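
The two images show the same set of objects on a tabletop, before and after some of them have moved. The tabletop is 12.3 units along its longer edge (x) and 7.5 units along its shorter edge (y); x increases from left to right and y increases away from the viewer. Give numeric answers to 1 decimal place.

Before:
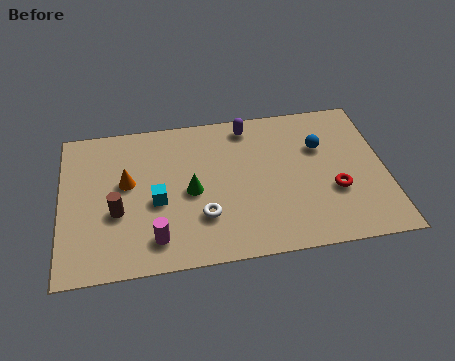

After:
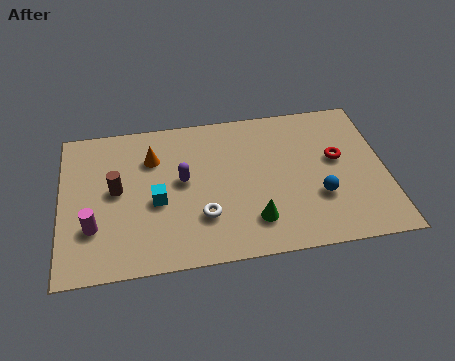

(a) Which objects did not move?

the white torus and the cyan cube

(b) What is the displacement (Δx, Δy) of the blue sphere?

(-0.2, -2.5)

The blue sphere started near (9.9, 5.0) and ended near (9.7, 2.5).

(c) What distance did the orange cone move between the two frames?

1.5

The orange cone was near (2.5, 4.3) before and (3.5, 5.4) after, so it travelled √(1.0² + 1.1²) ≈ 1.5 units.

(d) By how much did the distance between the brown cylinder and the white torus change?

+0.4

Before: roughly 3.3 units apart; after: 3.7. That's 0.4 units further apart.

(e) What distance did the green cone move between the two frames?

2.9

From (4.9, 3.5) to (7.2, 1.7), the green cone covered √(2.3² + 1.8²) ≈ 2.9 units.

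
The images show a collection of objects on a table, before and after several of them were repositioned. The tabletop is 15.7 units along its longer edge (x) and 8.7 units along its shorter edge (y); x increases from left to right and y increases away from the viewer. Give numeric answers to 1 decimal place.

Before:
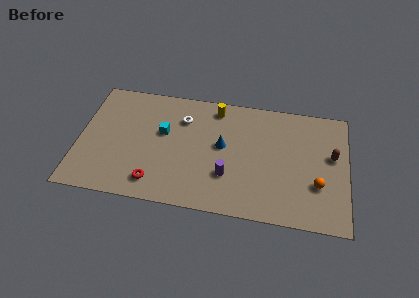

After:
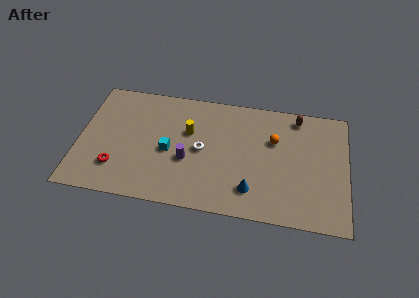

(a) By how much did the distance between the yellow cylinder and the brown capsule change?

-0.7

Before: roughly 7.3 units apart; after: 6.6. That's 0.7 units closer together.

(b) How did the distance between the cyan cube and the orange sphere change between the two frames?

-3.0

Before: roughly 9.4 units apart; after: 6.4. That's 3.0 units closer together.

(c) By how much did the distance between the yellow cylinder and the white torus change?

-0.8

They were about 2.2 units apart before and 1.4 after — 0.8 units closer together.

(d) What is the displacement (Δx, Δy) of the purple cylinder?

(-2.4, 0.7)

The purple cylinder was at about (8.8, 2.7) and moved to about (6.4, 3.4).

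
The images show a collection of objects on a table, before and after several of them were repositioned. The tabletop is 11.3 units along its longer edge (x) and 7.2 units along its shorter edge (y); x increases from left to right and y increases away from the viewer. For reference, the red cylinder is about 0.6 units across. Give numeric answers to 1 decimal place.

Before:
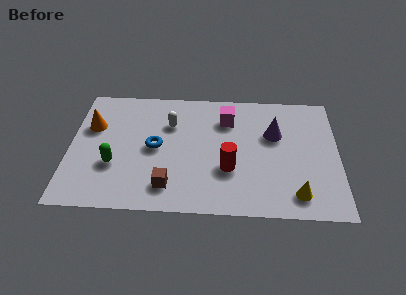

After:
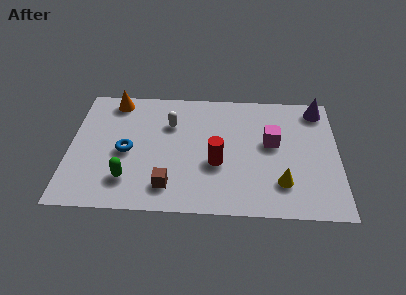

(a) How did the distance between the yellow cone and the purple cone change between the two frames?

+1.2

They were about 3.5 units apart before and 4.7 after — 1.2 units further apart.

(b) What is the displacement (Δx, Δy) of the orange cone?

(0.9, 1.6)

The orange cone started near (0.9, 4.7) and ended near (1.8, 6.3).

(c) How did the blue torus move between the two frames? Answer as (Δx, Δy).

(-1.2, -0.3)

The blue torus was at about (3.6, 3.6) and moved to about (2.4, 3.3).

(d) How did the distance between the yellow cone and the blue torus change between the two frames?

+0.3

The distance was about 6.4 in the first image and 6.7 in the second, so they moved 0.3 units further apart.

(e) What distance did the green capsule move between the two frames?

1.0

From (1.9, 2.5) to (2.5, 1.7), the green capsule covered √(0.6² + 0.8²) ≈ 1.0 units.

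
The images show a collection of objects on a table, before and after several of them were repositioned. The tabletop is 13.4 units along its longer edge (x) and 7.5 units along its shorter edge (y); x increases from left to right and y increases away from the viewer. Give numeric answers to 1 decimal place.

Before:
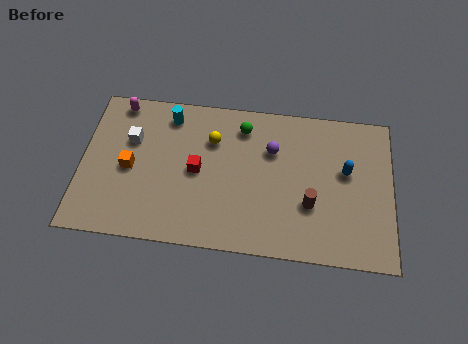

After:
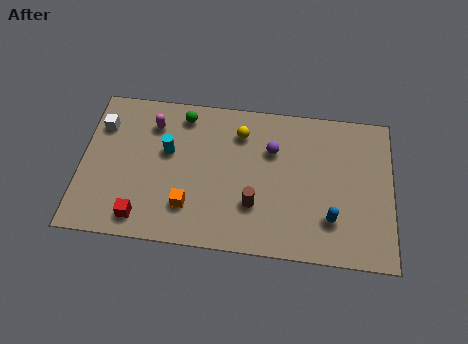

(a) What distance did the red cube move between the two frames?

3.5

The red cube moved from about (5.0, 3.7) to (2.7, 1.1), a distance of √(2.3² + 2.6²) ≈ 3.5.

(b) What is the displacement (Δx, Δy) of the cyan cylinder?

(0.0, -1.8)

The cyan cylinder started near (3.7, 6.3) and ended near (3.7, 4.5).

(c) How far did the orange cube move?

3.1

From (2.1, 3.5) to (4.7, 1.9), the orange cube covered √(2.6² + 1.6²) ≈ 3.1 units.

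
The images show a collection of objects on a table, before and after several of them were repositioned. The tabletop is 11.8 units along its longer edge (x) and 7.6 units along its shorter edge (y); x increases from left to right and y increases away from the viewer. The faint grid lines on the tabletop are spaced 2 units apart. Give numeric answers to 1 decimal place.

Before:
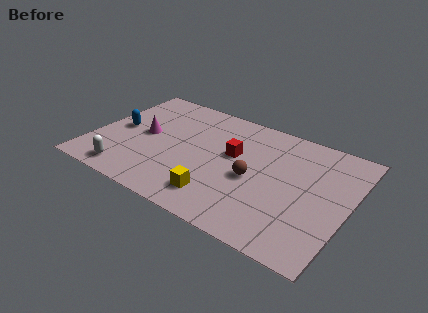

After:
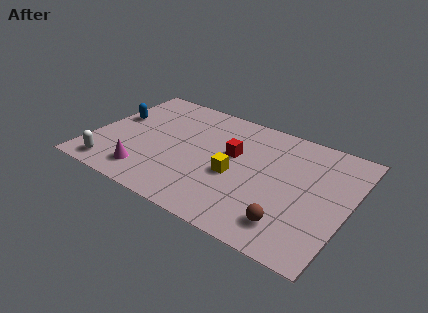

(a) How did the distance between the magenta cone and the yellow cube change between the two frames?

-0.4

The distance was about 4.6 in the first image and 4.2 in the second, so they moved 0.4 units closer together.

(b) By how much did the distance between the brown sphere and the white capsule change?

+2.2

They were about 6.0 units apart before and 8.2 after — 2.2 units further apart.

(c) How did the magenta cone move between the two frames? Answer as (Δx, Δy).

(0.6, -2.5)

The magenta cone was at about (2.3, 3.9) and moved to about (2.9, 1.4).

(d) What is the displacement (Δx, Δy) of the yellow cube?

(0.5, 1.7)

From the two frames, the yellow cube sits at roughly (6.2, 1.5) before and (6.7, 3.2) after.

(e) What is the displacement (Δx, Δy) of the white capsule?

(-0.7, 0.0)

The white capsule started near (2.0, 1.0) and ended near (1.3, 1.0).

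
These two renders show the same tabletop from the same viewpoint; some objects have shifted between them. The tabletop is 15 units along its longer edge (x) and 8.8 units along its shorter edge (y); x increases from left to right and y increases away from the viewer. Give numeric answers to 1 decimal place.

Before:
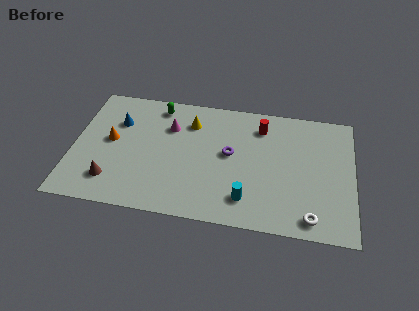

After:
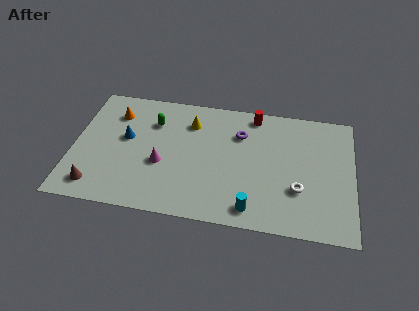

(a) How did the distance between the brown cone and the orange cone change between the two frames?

+2.5

Before: roughly 2.8 units apart; after: 5.3. That's 2.5 units further apart.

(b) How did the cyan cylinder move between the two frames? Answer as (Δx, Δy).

(0.3, -0.6)

The cyan cylinder was at about (9.4, 1.8) and moved to about (9.7, 1.2).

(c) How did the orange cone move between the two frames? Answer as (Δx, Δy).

(0.1, 2.0)

The orange cone was at about (2.0, 4.7) and moved to about (2.1, 6.7).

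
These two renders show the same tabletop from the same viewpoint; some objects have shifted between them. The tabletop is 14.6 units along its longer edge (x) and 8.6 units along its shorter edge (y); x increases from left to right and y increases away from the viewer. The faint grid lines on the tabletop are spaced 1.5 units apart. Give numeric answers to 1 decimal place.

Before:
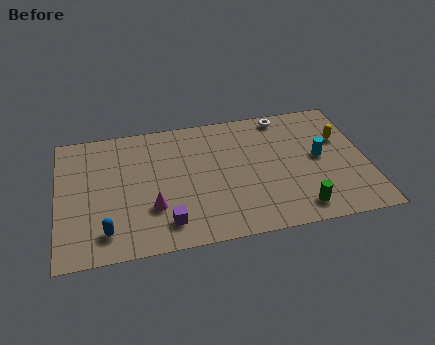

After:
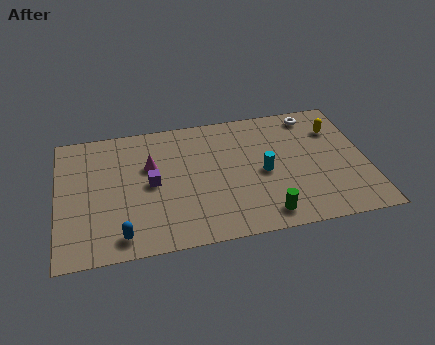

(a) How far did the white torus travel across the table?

1.4

The white torus moved from about (10.9, 7.7) to (12.3, 7.5), a distance of √(1.4² + 0.2²) ≈ 1.4.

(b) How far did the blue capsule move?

0.8

The blue capsule moved from about (2.2, 1.6) to (2.9, 1.2), a distance of √(0.7² + 0.4²) ≈ 0.8.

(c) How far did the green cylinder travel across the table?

1.6

The green cylinder was near (11.2, 1.3) before and (9.6, 1.2) after, so it travelled √(1.6² + 0.1²) ≈ 1.6 units.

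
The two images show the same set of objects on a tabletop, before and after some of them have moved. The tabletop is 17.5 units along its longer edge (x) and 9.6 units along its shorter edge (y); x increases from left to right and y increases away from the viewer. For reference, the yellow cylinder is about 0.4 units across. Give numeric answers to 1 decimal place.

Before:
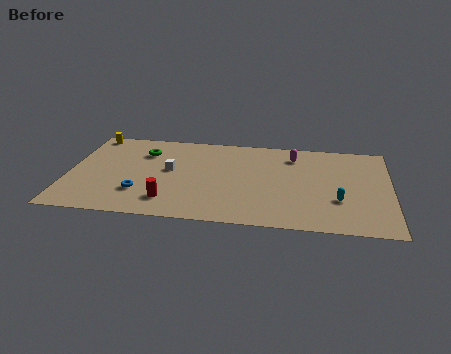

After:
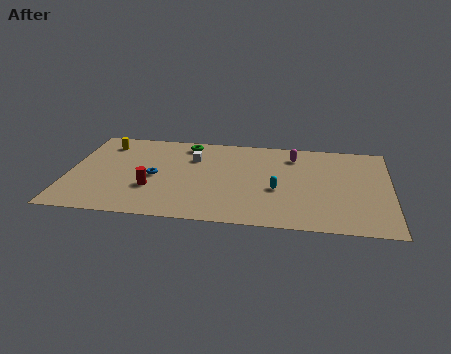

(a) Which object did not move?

the magenta capsule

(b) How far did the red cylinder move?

1.6

From (5.6, 2.0) to (4.6, 3.2), the red cylinder covered √(1.0² + 1.2²) ≈ 1.6 units.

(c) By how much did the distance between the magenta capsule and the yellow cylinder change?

-0.8

Before: roughly 11.2 units apart; after: 10.4. That's 0.8 units closer together.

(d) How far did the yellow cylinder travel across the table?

1.2

From (1.0, 8.7) to (1.8, 7.8), the yellow cylinder covered √(0.8² + 0.9²) ≈ 1.2 units.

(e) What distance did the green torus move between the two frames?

2.6

The green torus was near (4.0, 7.1) before and (6.3, 8.3) after, so it travelled √(2.3² + 1.2²) ≈ 2.6 units.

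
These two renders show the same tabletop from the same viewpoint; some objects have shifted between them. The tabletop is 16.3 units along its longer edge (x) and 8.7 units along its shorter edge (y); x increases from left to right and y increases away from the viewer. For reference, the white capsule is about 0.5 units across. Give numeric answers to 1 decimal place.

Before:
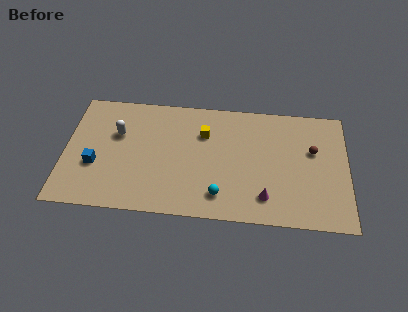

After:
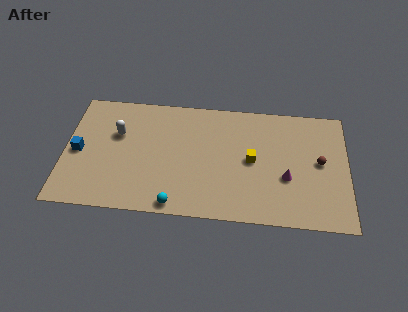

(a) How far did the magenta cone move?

1.9

The magenta cone was near (11.6, 1.8) before and (12.8, 3.3) after, so it travelled √(1.2² + 1.5²) ≈ 1.9 units.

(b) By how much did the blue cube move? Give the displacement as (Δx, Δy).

(-1.0, 0.9)

The blue cube was at about (1.8, 3.2) and moved to about (0.8, 4.1).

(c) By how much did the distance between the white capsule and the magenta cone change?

+0.7

They were about 9.4 units apart before and 10.1 after — 0.7 units further apart.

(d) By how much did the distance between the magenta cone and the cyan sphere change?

+4.2

They were about 2.6 units apart before and 6.8 after — 4.2 units further apart.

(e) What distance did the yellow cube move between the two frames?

3.3

The yellow cube was near (8.0, 6.1) before and (10.8, 4.4) after, so it travelled √(2.8² + 1.7²) ≈ 3.3 units.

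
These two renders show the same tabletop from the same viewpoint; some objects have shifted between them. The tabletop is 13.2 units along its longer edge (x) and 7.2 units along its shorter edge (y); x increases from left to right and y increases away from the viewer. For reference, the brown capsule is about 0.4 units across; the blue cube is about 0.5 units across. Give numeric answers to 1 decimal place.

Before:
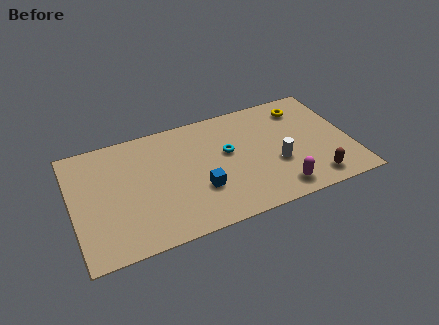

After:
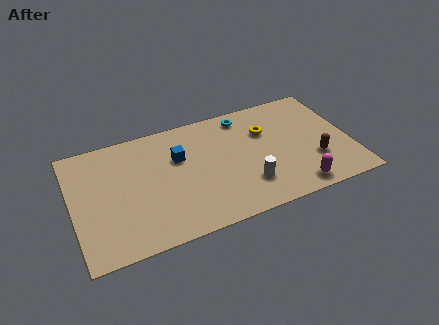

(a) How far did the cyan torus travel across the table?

2.2

The cyan torus was near (7.4, 4.2) before and (8.4, 6.2) after, so it travelled √(1.0² + 2.0²) ≈ 2.2 units.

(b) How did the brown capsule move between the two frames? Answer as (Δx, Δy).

(0.2, 1.2)

From the two frames, the brown capsule sits at roughly (11.2, 1.1) before and (11.4, 2.3) after.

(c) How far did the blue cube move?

2.4

The blue cube was near (5.9, 2.4) before and (5.1, 4.7) after, so it travelled √(0.8² + 2.3²) ≈ 2.4 units.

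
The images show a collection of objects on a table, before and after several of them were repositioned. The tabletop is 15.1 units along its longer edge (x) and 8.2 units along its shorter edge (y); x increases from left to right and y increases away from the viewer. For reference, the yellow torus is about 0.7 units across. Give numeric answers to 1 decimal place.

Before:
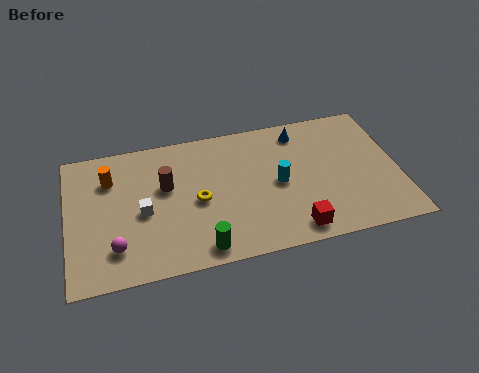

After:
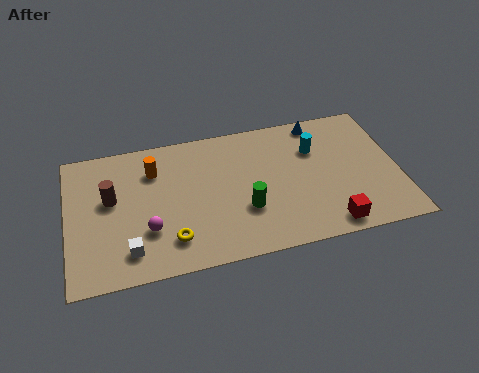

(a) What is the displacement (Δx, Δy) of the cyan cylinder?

(1.8, 1.7)

The cyan cylinder was at about (9.6, 4.0) and moved to about (11.4, 5.7).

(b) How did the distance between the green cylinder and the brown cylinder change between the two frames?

+2.1

The distance was about 4.2 in the first image and 6.3 in the second, so they moved 2.1 units further apart.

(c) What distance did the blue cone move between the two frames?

1.0

The blue cone was near (10.8, 6.9) before and (11.7, 7.3) after, so it travelled √(0.9² + 0.4²) ≈ 1.0 units.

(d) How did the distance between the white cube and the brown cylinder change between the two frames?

+1.6

The distance was about 1.7 in the first image and 3.3 in the second, so they moved 1.6 units further apart.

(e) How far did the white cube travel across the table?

2.2

The white cube was near (3.4, 3.7) before and (2.7, 1.6) after, so it travelled √(0.7² + 2.1²) ≈ 2.2 units.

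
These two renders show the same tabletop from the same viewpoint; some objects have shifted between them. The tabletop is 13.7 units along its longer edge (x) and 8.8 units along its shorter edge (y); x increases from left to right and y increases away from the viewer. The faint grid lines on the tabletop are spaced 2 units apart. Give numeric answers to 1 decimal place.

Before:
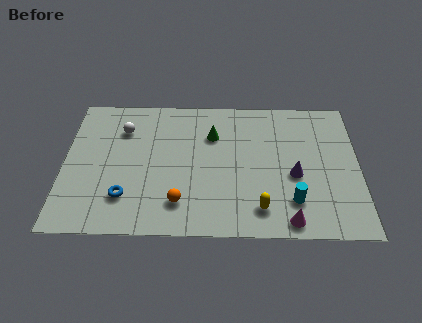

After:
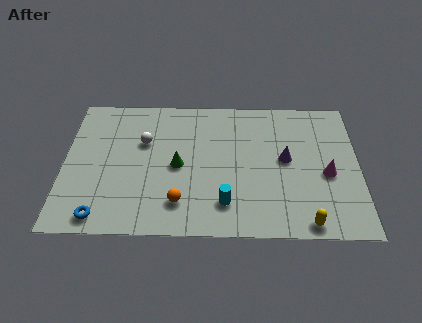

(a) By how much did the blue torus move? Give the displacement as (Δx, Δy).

(-1.1, -1.2)

The blue torus was at about (2.9, 2.2) and moved to about (1.8, 1.0).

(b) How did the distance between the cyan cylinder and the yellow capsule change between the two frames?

+2.3

The distance was about 1.6 in the first image and 3.9 in the second, so they moved 2.3 units further apart.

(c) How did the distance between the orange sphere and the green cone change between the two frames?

-2.3

They were about 4.6 units apart before and 2.3 after — 2.3 units closer together.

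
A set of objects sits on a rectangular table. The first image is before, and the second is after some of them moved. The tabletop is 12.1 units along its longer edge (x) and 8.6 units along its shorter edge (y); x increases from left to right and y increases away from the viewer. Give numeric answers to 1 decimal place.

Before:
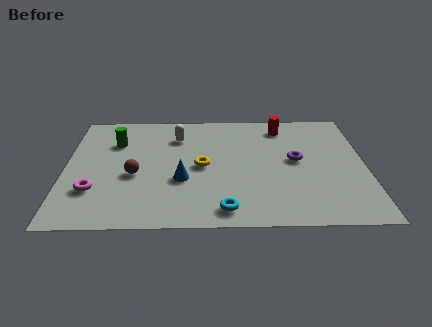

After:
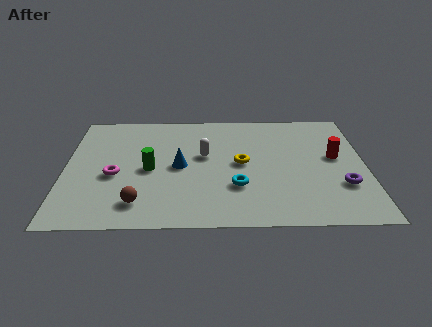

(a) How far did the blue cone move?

1.0

The blue cone moved from about (4.7, 3.2) to (4.6, 4.2), a distance of √(0.1² + 1.0²) ≈ 1.0.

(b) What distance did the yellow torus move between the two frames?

1.6

The yellow torus moved from about (5.5, 4.2) to (7.1, 4.4), a distance of √(1.6² + 0.2²) ≈ 1.6.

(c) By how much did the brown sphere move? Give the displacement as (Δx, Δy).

(0.2, -2.0)

The brown sphere was at about (2.8, 3.6) and moved to about (3.0, 1.6).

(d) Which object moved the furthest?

the red cylinder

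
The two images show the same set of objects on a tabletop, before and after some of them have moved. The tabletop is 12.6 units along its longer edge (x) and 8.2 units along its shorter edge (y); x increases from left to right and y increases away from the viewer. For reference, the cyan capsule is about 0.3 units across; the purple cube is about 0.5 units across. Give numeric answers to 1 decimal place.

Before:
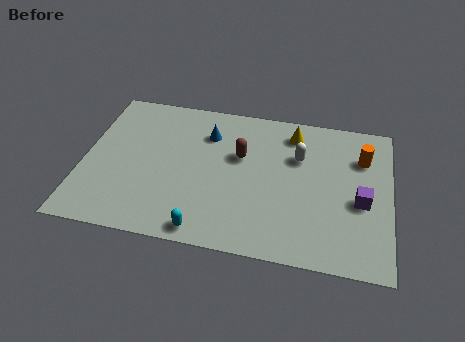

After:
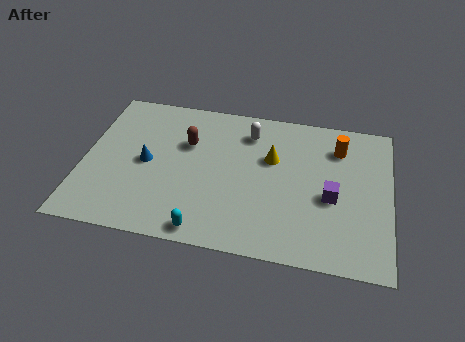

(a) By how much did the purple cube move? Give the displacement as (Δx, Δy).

(-1.2, 0.0)

From the two frames, the purple cube sits at roughly (11.4, 3.5) before and (10.2, 3.5) after.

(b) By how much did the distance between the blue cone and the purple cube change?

+0.7

Before: roughly 6.9 units apart; after: 7.6. That's 0.7 units further apart.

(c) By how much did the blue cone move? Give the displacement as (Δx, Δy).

(-2.4, -2.1)

The blue cone started near (5.0, 6.1) and ended near (2.6, 4.0).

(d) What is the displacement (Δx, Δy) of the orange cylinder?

(-1.0, 0.4)

The orange cylinder started near (11.4, 5.9) and ended near (10.4, 6.3).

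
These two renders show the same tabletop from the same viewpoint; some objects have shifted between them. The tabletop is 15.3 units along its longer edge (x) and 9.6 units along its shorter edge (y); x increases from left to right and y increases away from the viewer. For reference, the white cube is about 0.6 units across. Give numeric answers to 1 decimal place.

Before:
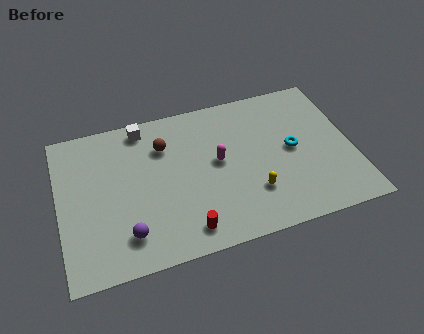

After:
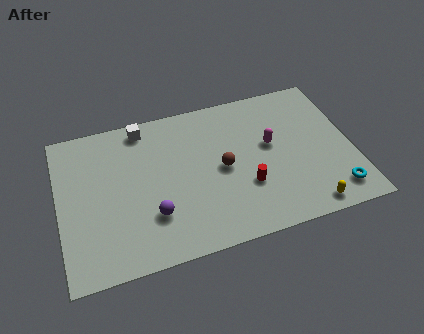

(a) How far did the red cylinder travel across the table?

3.8

The red cylinder was near (6.3, 1.4) before and (9.6, 3.2) after, so it travelled √(3.3² + 1.8²) ≈ 3.8 units.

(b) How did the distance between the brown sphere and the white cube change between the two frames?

+3.6

Before: roughly 1.8 units apart; after: 5.4. That's 3.6 units further apart.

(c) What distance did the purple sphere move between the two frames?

1.6

From (3.3, 2.0) to (4.7, 2.8), the purple sphere covered √(1.4² + 0.8²) ≈ 1.6 units.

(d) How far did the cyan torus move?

3.8

The cyan torus was near (12.2, 4.9) before and (14.1, 1.6) after, so it travelled √(1.9² + 3.3²) ≈ 3.8 units.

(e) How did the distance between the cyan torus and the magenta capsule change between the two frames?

+1.0

The distance was about 3.9 in the first image and 4.9 in the second, so they moved 1.0 units further apart.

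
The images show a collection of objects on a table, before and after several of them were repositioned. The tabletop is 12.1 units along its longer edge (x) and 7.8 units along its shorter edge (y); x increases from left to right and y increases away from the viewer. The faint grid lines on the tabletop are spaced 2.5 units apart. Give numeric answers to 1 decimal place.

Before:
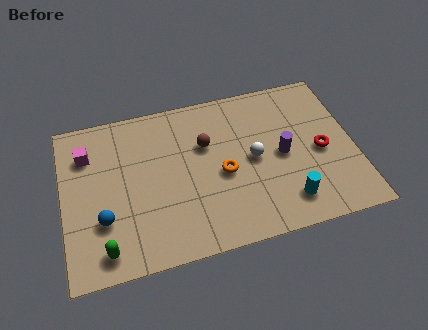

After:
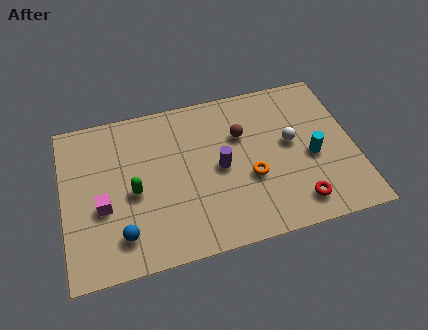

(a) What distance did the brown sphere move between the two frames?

1.5

The brown sphere moved from about (6.0, 5.1) to (7.5, 5.2), a distance of √(1.5² + 0.1²) ≈ 1.5.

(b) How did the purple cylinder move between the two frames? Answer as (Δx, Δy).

(-2.6, 0.0)

The purple cylinder was at about (9.1, 3.8) and moved to about (6.5, 3.8).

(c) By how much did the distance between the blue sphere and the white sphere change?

+1.2

They were about 6.5 units apart before and 7.7 after — 1.2 units further apart.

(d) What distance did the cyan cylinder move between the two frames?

2.2

From (9.1, 1.5) to (10.3, 3.4), the cyan cylinder covered √(1.2² + 1.9²) ≈ 2.2 units.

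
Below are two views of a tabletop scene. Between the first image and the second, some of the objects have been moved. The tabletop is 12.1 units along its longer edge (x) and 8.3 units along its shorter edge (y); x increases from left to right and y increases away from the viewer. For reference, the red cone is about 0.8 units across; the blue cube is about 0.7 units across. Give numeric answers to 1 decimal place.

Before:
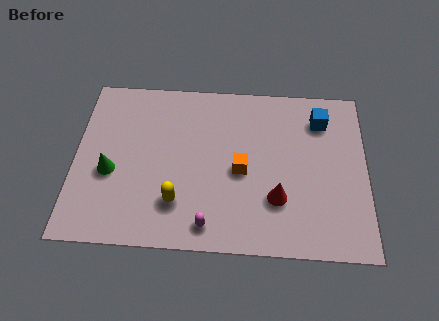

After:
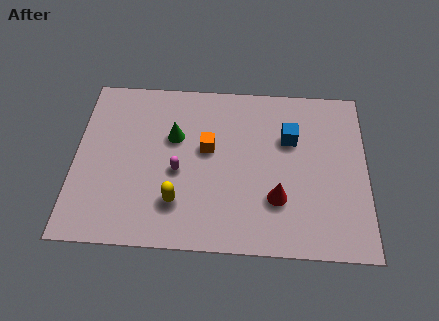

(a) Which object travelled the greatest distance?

the green cone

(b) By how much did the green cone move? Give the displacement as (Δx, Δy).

(2.6, 1.9)

The green cone started near (1.5, 3.4) and ended near (4.1, 5.3).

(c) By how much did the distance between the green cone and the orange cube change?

-3.9

Before: roughly 5.4 units apart; after: 1.5. That's 3.9 units closer together.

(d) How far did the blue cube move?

1.6

The blue cube moved from about (10.2, 6.5) to (8.9, 5.5), a distance of √(1.3² + 1.0²) ≈ 1.6.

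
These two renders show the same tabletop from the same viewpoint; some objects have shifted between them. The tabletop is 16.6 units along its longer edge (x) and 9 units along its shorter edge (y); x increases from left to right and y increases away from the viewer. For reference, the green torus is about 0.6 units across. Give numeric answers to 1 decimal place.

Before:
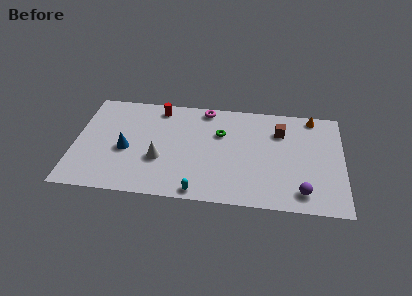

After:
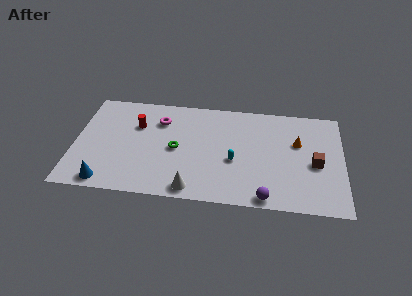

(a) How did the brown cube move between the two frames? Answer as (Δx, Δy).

(2.2, -2.6)

From the two frames, the brown cube sits at roughly (12.7, 6.6) before and (14.9, 4.0) after.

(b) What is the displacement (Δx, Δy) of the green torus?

(-2.7, -1.7)

From the two frames, the green torus sits at roughly (9.0, 6.0) before and (6.3, 4.3) after.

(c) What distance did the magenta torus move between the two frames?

3.1

The magenta torus was near (8.0, 8.1) before and (5.2, 6.7) after, so it travelled √(2.8² + 1.4²) ≈ 3.1 units.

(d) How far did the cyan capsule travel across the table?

3.6

The cyan capsule was near (7.8, 0.8) before and (9.9, 3.7) after, so it travelled √(2.1² + 2.9²) ≈ 3.6 units.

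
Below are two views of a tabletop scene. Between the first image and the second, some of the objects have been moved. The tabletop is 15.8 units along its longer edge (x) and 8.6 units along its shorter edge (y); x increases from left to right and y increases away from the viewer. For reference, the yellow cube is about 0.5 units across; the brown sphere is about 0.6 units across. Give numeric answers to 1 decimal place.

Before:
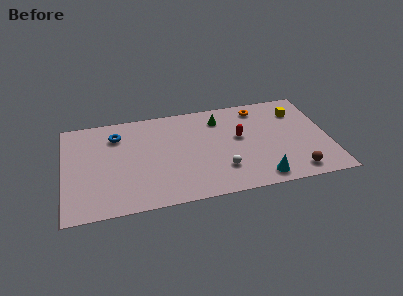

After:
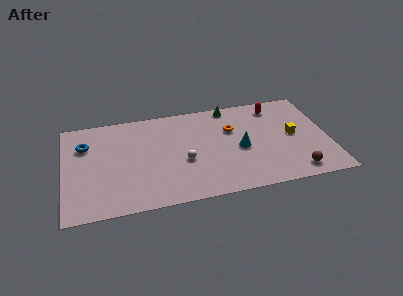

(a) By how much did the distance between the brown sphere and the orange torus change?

-0.7

Before: roughly 6.4 units apart; after: 5.7. That's 0.7 units closer together.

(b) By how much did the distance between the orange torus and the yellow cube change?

+1.4

They were about 2.4 units apart before and 3.8 after — 1.4 units further apart.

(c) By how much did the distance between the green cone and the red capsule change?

+0.6

The distance was about 2.2 in the first image and 2.8 in the second, so they moved 0.6 units further apart.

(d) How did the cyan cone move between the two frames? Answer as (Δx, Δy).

(-1.0, 2.8)

From the two frames, the cyan cone sits at roughly (11.5, 1.1) before and (10.5, 3.9) after.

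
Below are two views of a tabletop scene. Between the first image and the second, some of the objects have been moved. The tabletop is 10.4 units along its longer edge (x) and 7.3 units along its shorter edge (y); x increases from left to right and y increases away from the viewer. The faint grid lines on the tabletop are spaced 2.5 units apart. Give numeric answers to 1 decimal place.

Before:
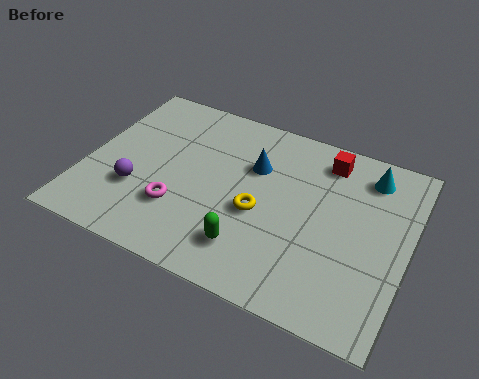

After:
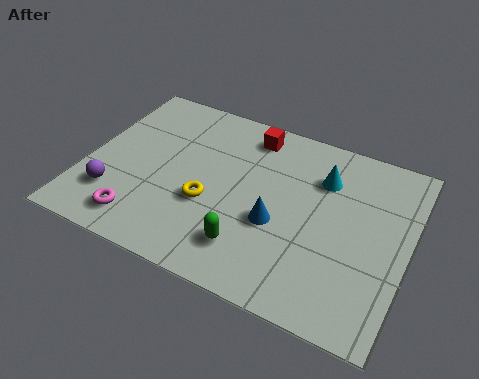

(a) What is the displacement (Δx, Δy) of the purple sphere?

(-0.7, -0.5)

From the two frames, the purple sphere sits at roughly (1.8, 2.4) before and (1.1, 1.9) after.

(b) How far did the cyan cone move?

1.6

From (8.9, 6.0) to (7.5, 5.3), the cyan cone covered √(1.4² + 0.7²) ≈ 1.6 units.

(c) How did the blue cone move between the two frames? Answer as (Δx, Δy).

(1.0, -2.0)

The blue cone was at about (5.3, 4.9) and moved to about (6.3, 2.9).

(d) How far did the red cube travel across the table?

2.5

The red cube was near (7.5, 6.1) before and (5.0, 6.2) after, so it travelled √(2.5² + 0.1²) ≈ 2.5 units.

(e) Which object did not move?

the green capsule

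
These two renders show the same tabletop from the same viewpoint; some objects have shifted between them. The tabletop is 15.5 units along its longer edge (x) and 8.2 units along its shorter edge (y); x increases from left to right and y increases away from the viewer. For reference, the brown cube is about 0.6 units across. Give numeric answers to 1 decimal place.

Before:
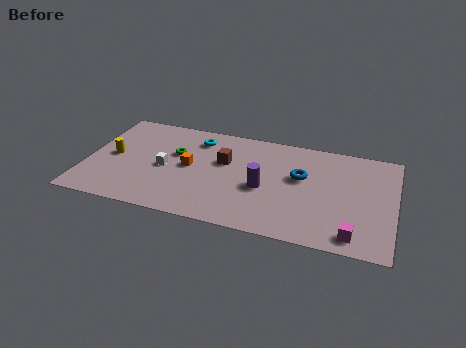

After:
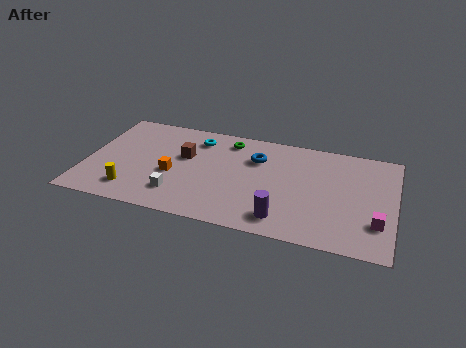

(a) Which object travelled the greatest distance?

the green torus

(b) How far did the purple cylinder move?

2.4

From (9.0, 3.5) to (10.1, 1.4), the purple cylinder covered √(1.1² + 2.1²) ≈ 2.4 units.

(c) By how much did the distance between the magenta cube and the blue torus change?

+2.4

Before: roughly 4.7 units apart; after: 7.1. That's 2.4 units further apart.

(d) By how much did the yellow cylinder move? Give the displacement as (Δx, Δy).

(1.2, -2.5)

The yellow cylinder started near (1.3, 4.1) and ended near (2.5, 1.6).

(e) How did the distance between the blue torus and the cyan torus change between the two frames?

-2.5

They were about 5.7 units apart before and 3.2 after — 2.5 units closer together.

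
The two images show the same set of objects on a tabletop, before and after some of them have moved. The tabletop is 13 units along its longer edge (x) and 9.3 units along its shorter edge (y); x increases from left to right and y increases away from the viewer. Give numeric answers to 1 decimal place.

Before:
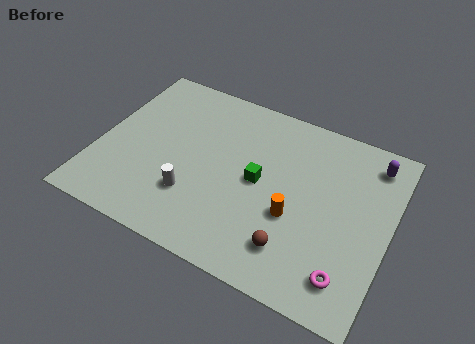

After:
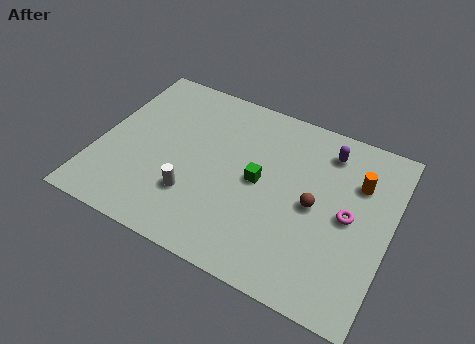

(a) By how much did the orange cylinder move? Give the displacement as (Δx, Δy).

(2.5, 2.9)

The orange cylinder started near (8.9, 3.6) and ended near (11.4, 6.5).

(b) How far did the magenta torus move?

2.9

From (11.5, 1.7) to (11.2, 4.6), the magenta torus covered √(0.3² + 2.9²) ≈ 2.9 units.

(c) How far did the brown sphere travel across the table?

2.6

The brown sphere was near (9.1, 2.0) before and (9.7, 4.5) after, so it travelled √(0.6² + 2.5²) ≈ 2.6 units.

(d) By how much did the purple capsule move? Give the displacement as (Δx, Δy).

(-2.0, -0.2)

From the two frames, the purple capsule sits at roughly (11.9, 7.8) before and (9.9, 7.6) after.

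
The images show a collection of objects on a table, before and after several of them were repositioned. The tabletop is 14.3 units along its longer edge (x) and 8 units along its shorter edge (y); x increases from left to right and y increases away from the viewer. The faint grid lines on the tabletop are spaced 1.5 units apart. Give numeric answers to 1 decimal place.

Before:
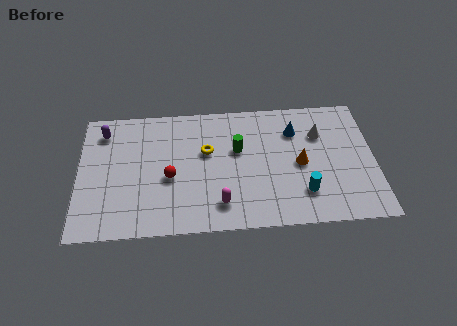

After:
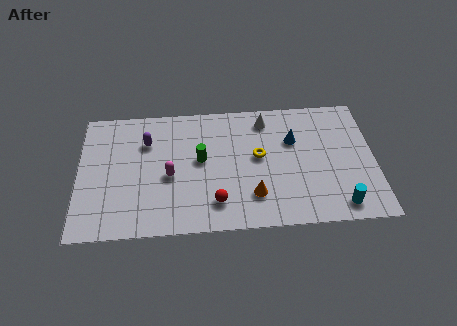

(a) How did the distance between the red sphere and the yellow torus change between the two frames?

+1.1

They were about 2.3 units apart before and 3.4 after — 1.1 units further apart.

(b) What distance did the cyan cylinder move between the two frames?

1.9

The cyan cylinder was near (10.8, 2.0) before and (12.5, 1.1) after, so it travelled √(1.7² + 0.9²) ≈ 1.9 units.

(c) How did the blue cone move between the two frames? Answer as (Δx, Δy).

(-0.1, -0.6)

The blue cone started near (10.5, 5.9) and ended near (10.4, 5.3).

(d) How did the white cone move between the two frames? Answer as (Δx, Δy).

(-2.6, 1.1)

The white cone started near (11.7, 5.6) and ended near (9.1, 6.7).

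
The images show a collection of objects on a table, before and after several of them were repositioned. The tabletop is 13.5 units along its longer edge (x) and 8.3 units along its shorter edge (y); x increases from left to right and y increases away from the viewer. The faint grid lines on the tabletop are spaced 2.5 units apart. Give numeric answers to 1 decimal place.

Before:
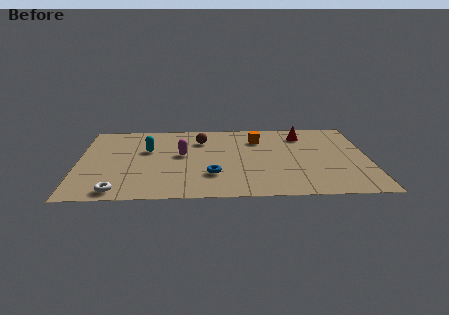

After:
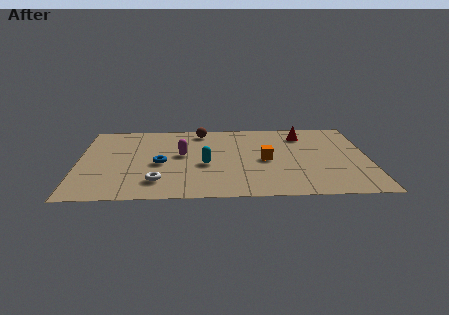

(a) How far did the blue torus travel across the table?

2.7

The blue torus moved from about (6.2, 2.4) to (3.8, 3.7), a distance of √(2.4² + 1.3²) ≈ 2.7.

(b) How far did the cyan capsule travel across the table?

3.2

The cyan capsule moved from about (3.2, 5.2) to (5.9, 3.5), a distance of √(2.7² + 1.7²) ≈ 3.2.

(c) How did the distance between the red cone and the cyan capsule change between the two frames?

-1.9

They were about 7.4 units apart before and 5.5 after — 1.9 units closer together.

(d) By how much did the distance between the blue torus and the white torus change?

-2.7

They were about 4.6 units apart before and 1.9 after — 2.7 units closer together.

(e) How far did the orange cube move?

2.3

The orange cube was near (8.4, 6.2) before and (8.7, 3.9) after, so it travelled √(0.3² + 2.3²) ≈ 2.3 units.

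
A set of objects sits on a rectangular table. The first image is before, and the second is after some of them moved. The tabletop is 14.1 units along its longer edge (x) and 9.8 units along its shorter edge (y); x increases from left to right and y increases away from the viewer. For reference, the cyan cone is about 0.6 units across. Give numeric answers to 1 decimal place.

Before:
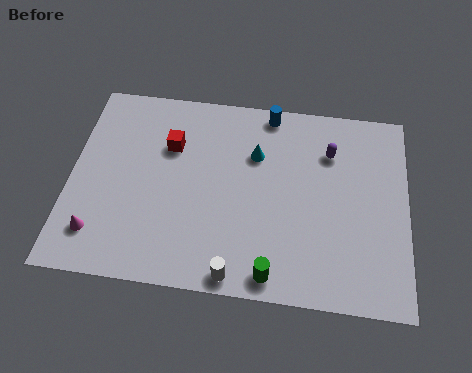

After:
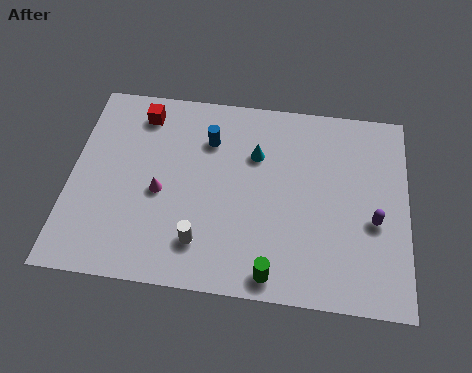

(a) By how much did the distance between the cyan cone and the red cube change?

+1.5

They were about 3.6 units apart before and 5.1 after — 1.5 units further apart.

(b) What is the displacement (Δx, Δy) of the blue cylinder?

(-2.5, -1.7)

The blue cylinder was at about (8.2, 8.9) and moved to about (5.7, 7.2).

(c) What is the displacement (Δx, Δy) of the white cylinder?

(-1.5, 1.3)

The white cylinder started near (7.1, 0.8) and ended near (5.6, 2.1).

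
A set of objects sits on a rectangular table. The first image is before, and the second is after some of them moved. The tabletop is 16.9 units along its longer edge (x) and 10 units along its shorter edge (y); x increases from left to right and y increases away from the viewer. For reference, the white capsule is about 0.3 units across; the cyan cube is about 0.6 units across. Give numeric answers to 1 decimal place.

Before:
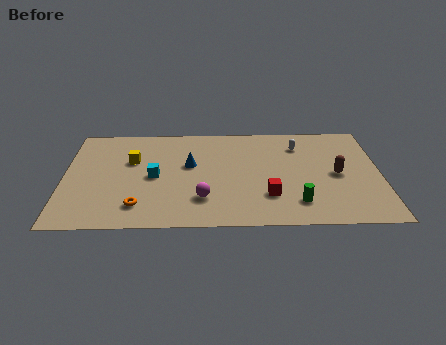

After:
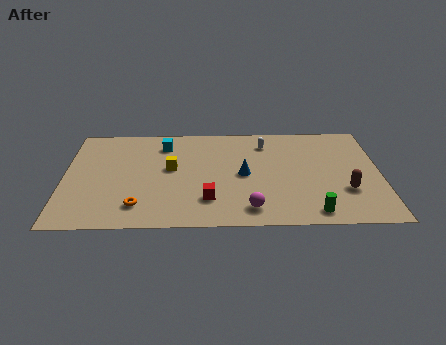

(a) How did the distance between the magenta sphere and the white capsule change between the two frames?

-0.8

The distance was about 7.3 in the first image and 6.5 in the second, so they moved 0.8 units closer together.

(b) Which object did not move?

the orange torus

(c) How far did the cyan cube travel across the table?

3.2

The cyan cube was near (4.8, 4.8) before and (5.3, 8.0) after, so it travelled √(0.5² + 3.2²) ≈ 3.2 units.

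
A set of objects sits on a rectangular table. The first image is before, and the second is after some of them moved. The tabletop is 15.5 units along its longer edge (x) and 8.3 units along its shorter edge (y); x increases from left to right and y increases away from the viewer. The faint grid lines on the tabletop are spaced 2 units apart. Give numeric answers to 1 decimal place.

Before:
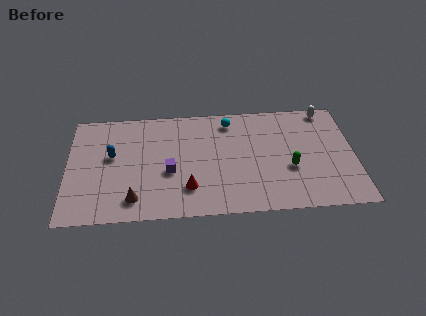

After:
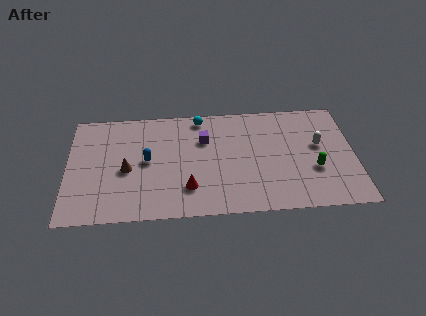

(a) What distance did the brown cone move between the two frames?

2.2

The brown cone was near (3.6, 1.5) before and (3.2, 3.7) after, so it travelled √(0.4² + 2.2²) ≈ 2.2 units.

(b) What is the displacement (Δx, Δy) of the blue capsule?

(1.9, -0.5)

The blue capsule started near (2.4, 4.8) and ended near (4.3, 4.3).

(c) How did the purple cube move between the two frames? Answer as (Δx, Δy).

(1.9, 2.3)

The purple cube was at about (5.5, 3.4) and moved to about (7.4, 5.7).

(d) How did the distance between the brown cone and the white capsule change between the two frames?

-1.6

They were about 12.1 units apart before and 10.5 after — 1.6 units closer together.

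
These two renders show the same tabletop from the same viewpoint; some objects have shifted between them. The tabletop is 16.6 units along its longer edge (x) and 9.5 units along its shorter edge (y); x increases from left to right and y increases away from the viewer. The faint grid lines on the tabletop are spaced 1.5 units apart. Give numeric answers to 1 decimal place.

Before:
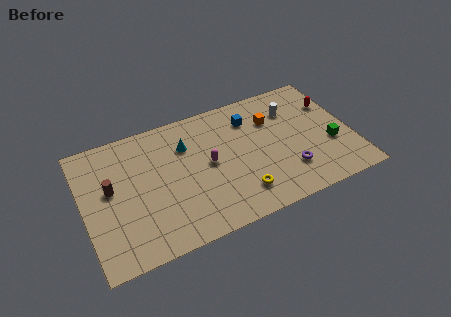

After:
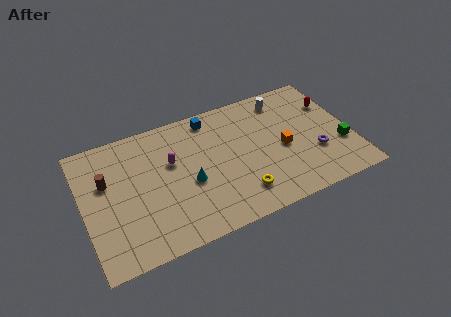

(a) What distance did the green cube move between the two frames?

0.7

The green cube was near (15.2, 3.5) before and (15.8, 3.2) after, so it travelled √(0.6² + 0.3²) ≈ 0.7 units.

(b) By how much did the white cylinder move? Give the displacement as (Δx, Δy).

(-0.4, 1.0)

From the two frames, the white cylinder sits at roughly (13.2, 7.0) before and (12.8, 8.0) after.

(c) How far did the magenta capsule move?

2.4

The magenta capsule moved from about (7.7, 4.9) to (5.5, 5.9), a distance of √(2.2² + 1.0²) ≈ 2.4.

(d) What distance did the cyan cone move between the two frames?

2.8

From (6.5, 6.8) to (6.4, 4.0), the cyan cone covered √(0.1² + 2.8²) ≈ 2.8 units.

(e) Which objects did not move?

the yellow torus and the red capsule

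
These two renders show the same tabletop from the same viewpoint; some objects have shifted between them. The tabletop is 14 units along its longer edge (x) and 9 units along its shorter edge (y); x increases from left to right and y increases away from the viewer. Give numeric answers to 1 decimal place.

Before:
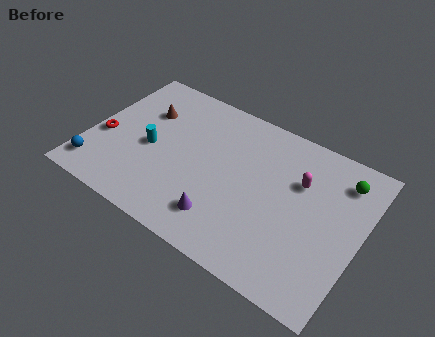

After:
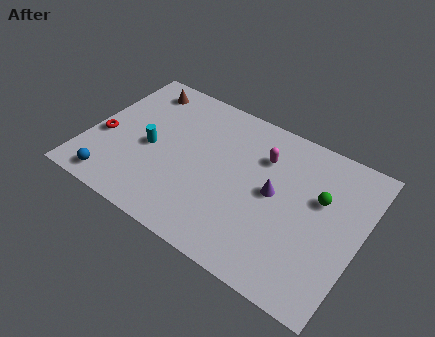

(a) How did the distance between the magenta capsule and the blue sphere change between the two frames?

-2.1

The distance was about 10.9 in the first image and 8.8 in the second, so they moved 2.1 units closer together.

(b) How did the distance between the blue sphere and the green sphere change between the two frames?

-2.2

They were about 13.2 units apart before and 11.0 after — 2.2 units closer together.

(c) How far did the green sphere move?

1.8

The green sphere was near (12.7, 7.2) before and (11.8, 5.6) after, so it travelled √(0.9² + 1.6²) ≈ 1.8 units.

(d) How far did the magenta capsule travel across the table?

2.1

The magenta capsule moved from about (10.7, 6.0) to (8.7, 6.5), a distance of √(2.0² + 0.5²) ≈ 2.1.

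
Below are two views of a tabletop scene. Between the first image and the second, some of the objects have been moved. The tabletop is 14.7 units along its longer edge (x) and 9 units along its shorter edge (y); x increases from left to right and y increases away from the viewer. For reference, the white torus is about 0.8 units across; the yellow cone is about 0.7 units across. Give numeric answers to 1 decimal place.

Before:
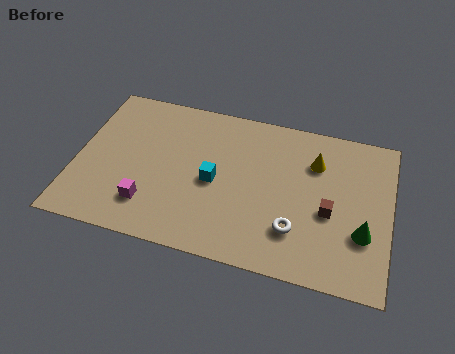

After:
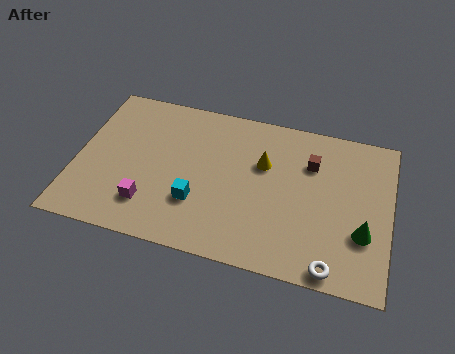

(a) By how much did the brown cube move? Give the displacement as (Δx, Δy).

(-1.0, 2.6)

The brown cube started near (11.9, 3.8) and ended near (10.9, 6.4).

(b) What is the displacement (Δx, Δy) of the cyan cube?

(-0.7, -1.4)

From the two frames, the cyan cube sits at roughly (6.5, 4.2) before and (5.8, 2.8) after.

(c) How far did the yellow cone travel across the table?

2.5

The yellow cone moved from about (11.1, 6.5) to (8.7, 5.8), a distance of √(2.4² + 0.7²) ≈ 2.5.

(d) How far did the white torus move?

2.4

The white torus was near (10.4, 2.4) before and (12.2, 0.8) after, so it travelled √(1.8² + 1.6²) ≈ 2.4 units.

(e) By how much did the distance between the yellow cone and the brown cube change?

-0.5

They were about 2.8 units apart before and 2.3 after — 0.5 units closer together.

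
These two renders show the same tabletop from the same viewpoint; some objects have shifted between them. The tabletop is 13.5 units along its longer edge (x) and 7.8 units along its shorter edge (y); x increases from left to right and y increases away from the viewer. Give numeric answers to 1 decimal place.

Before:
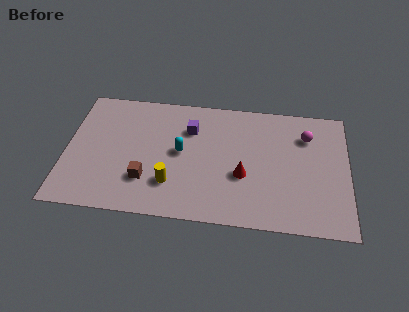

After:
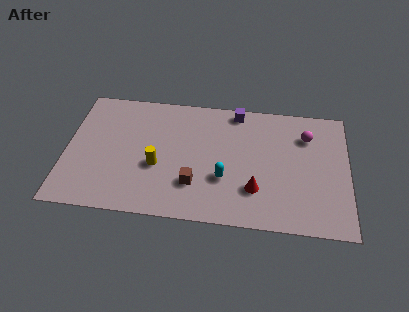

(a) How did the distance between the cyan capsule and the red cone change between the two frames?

-1.6

The distance was about 3.2 in the first image and 1.6 in the second, so they moved 1.6 units closer together.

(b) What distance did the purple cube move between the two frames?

2.6

The purple cube moved from about (5.9, 5.6) to (8.1, 7.0), a distance of √(2.2² + 1.4²) ≈ 2.6.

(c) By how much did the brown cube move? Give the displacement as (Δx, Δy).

(2.3, 0.0)

The brown cube was at about (3.9, 2.2) and moved to about (6.2, 2.2).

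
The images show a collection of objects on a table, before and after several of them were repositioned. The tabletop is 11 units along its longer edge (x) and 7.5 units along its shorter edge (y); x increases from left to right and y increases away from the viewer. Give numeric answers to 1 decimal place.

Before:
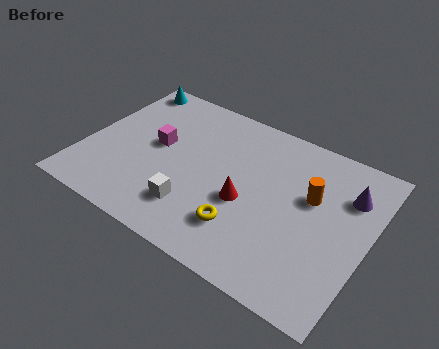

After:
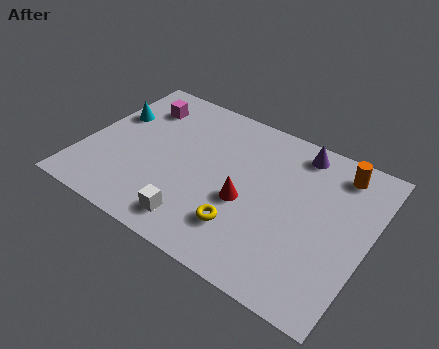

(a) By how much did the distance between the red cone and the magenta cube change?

+1.6

They were about 3.8 units apart before and 5.4 after — 1.6 units further apart.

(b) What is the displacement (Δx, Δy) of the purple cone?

(-2.1, 1.1)

From the two frames, the purple cone sits at roughly (10.0, 5.4) before and (7.9, 6.5) after.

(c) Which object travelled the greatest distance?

the purple cone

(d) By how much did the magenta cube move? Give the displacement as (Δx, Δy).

(-1.0, 1.7)

The magenta cube started near (2.7, 4.1) and ended near (1.7, 5.8).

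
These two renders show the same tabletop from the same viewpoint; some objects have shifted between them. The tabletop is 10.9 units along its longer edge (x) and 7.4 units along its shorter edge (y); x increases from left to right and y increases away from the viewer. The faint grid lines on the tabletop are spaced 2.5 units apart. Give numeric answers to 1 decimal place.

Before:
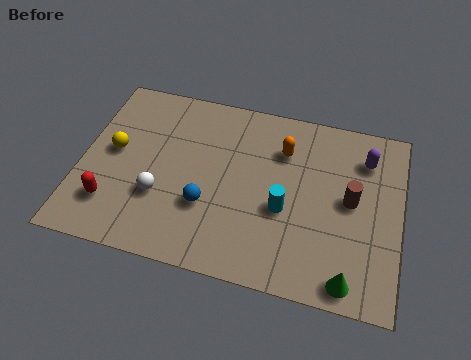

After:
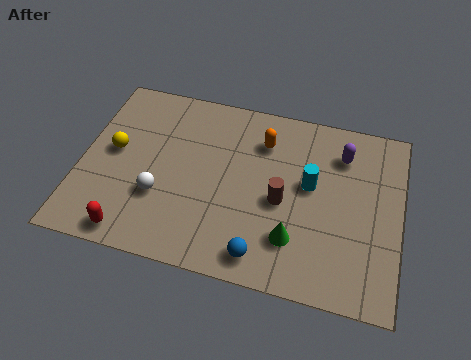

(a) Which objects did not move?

the yellow sphere and the white sphere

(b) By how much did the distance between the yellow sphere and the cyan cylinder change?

+0.7

The distance was about 6.0 in the first image and 6.7 in the second, so they moved 0.7 units further apart.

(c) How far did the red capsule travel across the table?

1.3

From (1.2, 1.8) to (2.0, 0.8), the red capsule covered √(0.8² + 1.0²) ≈ 1.3 units.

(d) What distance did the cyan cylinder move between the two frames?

1.4

The cyan cylinder was near (7.0, 3.0) before and (7.8, 4.2) after, so it travelled √(0.8² + 1.2²) ≈ 1.4 units.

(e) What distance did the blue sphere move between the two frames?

2.5

The blue sphere moved from about (4.4, 2.5) to (6.4, 1.0), a distance of √(2.0² + 1.5²) ≈ 2.5.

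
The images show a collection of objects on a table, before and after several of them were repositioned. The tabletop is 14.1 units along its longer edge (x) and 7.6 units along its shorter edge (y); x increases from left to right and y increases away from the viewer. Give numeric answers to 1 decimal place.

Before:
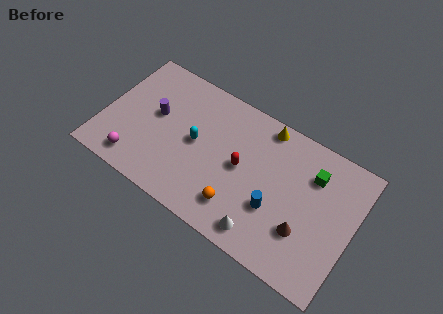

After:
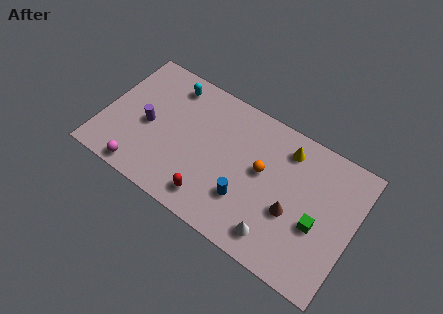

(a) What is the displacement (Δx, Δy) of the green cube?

(0.6, -2.5)

The green cube was at about (11.6, 5.6) and moved to about (12.2, 3.1).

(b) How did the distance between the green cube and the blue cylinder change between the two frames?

+0.6

The distance was about 3.4 in the first image and 4.0 in the second, so they moved 0.6 units further apart.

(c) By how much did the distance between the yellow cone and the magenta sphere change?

+0.6

They were about 8.6 units apart before and 9.2 after — 0.6 units further apart.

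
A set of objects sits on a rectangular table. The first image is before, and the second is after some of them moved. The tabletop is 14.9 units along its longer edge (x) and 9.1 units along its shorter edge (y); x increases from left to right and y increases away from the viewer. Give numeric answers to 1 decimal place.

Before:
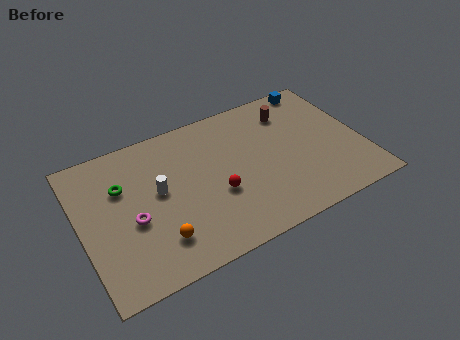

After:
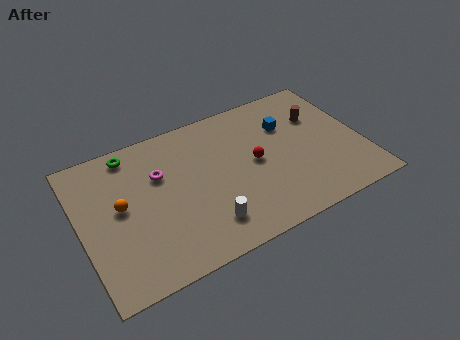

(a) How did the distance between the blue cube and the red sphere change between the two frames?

-5.2

They were about 7.8 units apart before and 2.6 after — 5.2 units closer together.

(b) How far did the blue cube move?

2.8

The blue cube moved from about (13.2, 8.3) to (11.2, 6.3), a distance of √(2.0² + 2.0²) ≈ 2.8.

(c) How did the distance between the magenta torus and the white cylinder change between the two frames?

+2.6

They were about 1.9 units apart before and 4.5 after — 2.6 units further apart.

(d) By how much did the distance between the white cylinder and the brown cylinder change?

+0.3

They were about 7.7 units apart before and 8.0 after — 0.3 units further apart.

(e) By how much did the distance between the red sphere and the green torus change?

+1.7

The distance was about 5.4 in the first image and 7.1 in the second, so they moved 1.7 units further apart.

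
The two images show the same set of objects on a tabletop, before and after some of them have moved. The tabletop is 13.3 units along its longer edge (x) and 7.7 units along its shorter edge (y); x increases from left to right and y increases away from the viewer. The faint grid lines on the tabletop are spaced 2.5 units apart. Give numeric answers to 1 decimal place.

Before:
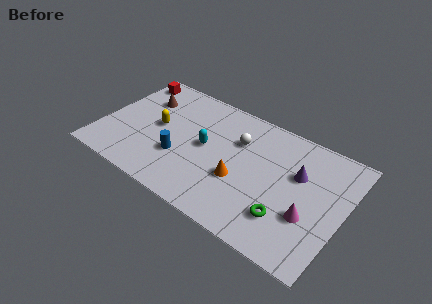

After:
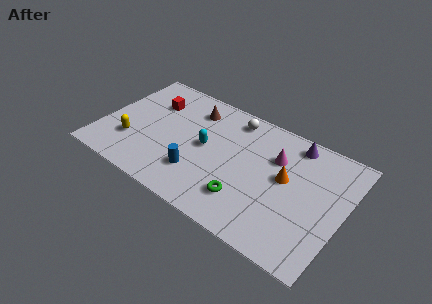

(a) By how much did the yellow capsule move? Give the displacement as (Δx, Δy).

(-1.2, -1.7)

From the two frames, the yellow capsule sits at roughly (3.0, 4.0) before and (1.8, 2.3) after.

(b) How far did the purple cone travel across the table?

1.9

From (10.7, 4.9) to (10.2, 6.7), the purple cone covered √(0.5² + 1.8²) ≈ 1.9 units.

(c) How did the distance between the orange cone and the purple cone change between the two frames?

-1.1

The distance was about 3.5 in the first image and 2.4 in the second, so they moved 1.1 units closer together.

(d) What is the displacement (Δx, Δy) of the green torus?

(-2.2, -0.1)

From the two frames, the green torus sits at roughly (10.5, 2.0) before and (8.3, 1.9) after.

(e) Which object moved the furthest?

the magenta cone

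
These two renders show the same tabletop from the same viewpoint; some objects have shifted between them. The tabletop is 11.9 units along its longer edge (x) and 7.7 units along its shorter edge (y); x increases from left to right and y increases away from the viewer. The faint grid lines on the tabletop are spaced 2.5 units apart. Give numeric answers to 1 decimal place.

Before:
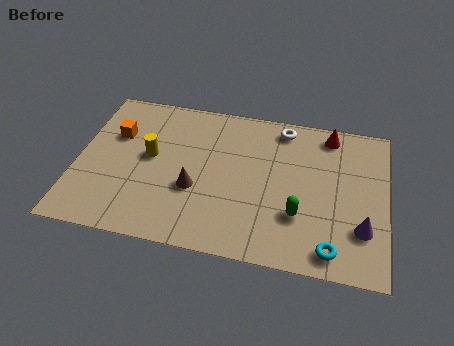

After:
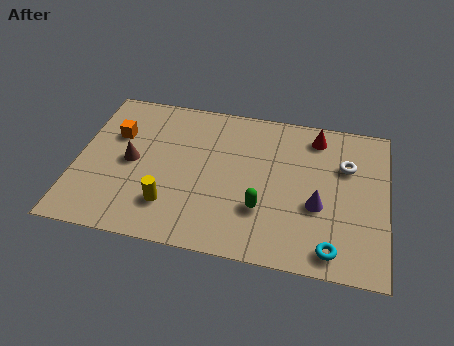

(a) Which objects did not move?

the orange cube and the cyan torus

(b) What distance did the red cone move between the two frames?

0.5

The red cone moved from about (9.6, 6.7) to (9.1, 6.5), a distance of √(0.5² + 0.2²) ≈ 0.5.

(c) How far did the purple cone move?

1.9

From (11.0, 2.2) to (9.3, 3.0), the purple cone covered √(1.7² + 0.8²) ≈ 1.9 units.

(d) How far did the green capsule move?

1.4

The green capsule moved from about (8.6, 2.4) to (7.2, 2.4), a distance of √(1.4² + 0.0²) ≈ 1.4.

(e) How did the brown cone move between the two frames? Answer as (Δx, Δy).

(-2.5, 0.9)

The brown cone was at about (4.6, 2.9) and moved to about (2.1, 3.8).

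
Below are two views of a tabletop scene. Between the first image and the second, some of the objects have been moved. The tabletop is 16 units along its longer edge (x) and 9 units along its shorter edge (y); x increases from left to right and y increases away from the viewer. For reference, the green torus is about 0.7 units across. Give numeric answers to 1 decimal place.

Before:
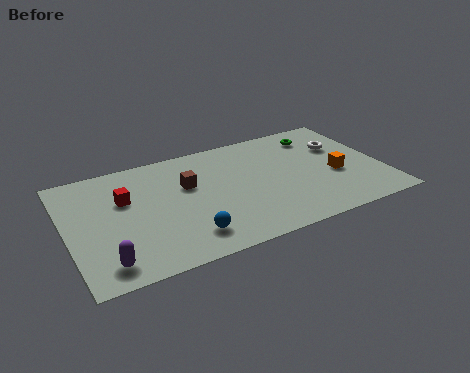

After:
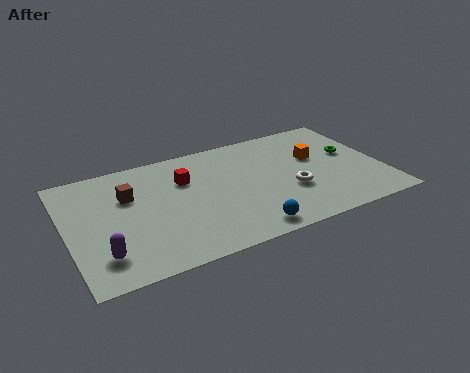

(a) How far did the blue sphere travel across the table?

3.0

The blue sphere moved from about (5.7, 1.8) to (8.6, 1.1), a distance of √(2.9² + 0.7²) ≈ 3.0.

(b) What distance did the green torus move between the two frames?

2.5

From (13.2, 7.3) to (14.6, 5.2), the green torus covered √(1.4² + 2.1²) ≈ 2.5 units.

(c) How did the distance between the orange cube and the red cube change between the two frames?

-4.1

The distance was about 10.8 in the first image and 6.7 in the second, so they moved 4.1 units closer together.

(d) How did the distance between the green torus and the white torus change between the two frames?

+2.3

They were about 1.6 units apart before and 3.9 after — 2.3 units further apart.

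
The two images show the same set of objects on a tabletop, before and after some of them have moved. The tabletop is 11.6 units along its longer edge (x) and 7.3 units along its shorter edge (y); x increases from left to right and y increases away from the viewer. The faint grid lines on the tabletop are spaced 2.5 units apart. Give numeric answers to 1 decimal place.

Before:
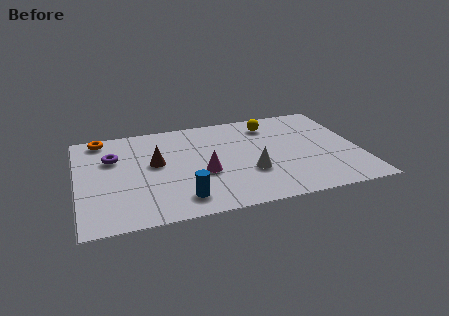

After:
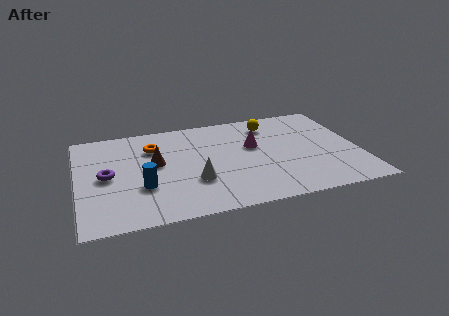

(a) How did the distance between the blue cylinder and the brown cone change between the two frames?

-1.2

Before: roughly 2.9 units apart; after: 1.7. That's 1.2 units closer together.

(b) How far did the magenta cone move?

2.7

The magenta cone was near (5.1, 2.9) before and (7.3, 4.4) after, so it travelled √(2.2² + 1.5²) ≈ 2.7 units.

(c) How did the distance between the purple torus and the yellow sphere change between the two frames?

+0.6

Before: roughly 6.7 units apart; after: 7.3. That's 0.6 units further apart.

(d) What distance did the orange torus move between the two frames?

2.4

The orange torus was near (1.1, 6.5) before and (3.2, 5.3) after, so it travelled √(2.1² + 1.2²) ≈ 2.4 units.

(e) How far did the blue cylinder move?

1.9

The blue cylinder was near (4.1, 1.3) before and (2.6, 2.5) after, so it travelled √(1.5² + 1.2²) ≈ 1.9 units.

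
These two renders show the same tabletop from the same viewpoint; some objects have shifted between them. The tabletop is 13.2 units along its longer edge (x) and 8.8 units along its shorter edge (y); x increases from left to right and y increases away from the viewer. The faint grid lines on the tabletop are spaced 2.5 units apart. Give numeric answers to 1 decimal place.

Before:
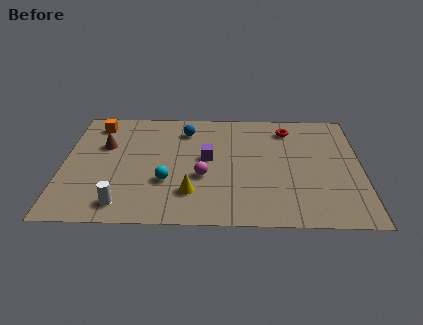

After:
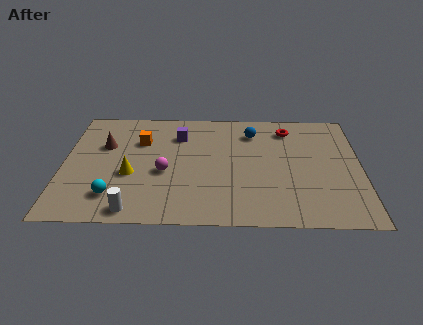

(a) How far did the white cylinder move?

0.6

The white cylinder was near (2.7, 1.3) before and (3.2, 0.9) after, so it travelled √(0.5² + 0.4²) ≈ 0.6 units.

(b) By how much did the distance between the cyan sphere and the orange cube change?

-1.1

The distance was about 5.4 in the first image and 4.3 in the second, so they moved 1.1 units closer together.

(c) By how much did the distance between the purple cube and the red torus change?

+0.6

They were about 4.3 units apart before and 4.9 after — 0.6 units further apart.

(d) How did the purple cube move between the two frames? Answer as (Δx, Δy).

(-1.3, 1.8)

The purple cube started near (6.4, 4.8) and ended near (5.1, 6.6).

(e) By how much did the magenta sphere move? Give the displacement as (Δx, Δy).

(-1.7, 0.3)

The magenta sphere was at about (6.2, 3.4) and moved to about (4.5, 3.7).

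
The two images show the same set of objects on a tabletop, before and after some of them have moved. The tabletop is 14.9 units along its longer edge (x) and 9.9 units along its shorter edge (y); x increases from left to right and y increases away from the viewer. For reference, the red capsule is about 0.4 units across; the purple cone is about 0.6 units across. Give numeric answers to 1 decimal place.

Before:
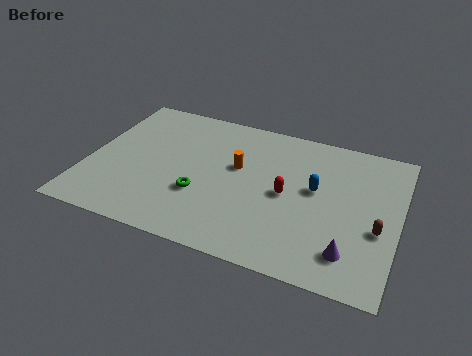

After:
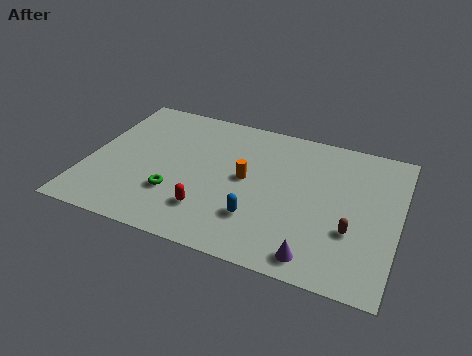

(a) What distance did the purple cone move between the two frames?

1.7

The purple cone moved from about (12.8, 2.0) to (11.3, 1.2), a distance of √(1.5² + 0.8²) ≈ 1.7.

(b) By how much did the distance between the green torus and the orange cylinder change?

+1.0

The distance was about 2.9 in the first image and 3.9 in the second, so they moved 1.0 units further apart.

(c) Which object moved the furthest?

the red capsule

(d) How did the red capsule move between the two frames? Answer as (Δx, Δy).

(-3.5, -2.4)

From the two frames, the red capsule sits at roughly (9.6, 4.8) before and (6.1, 2.4) after.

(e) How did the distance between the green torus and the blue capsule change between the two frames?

-1.7

Before: roughly 5.7 units apart; after: 4.0. That's 1.7 units closer together.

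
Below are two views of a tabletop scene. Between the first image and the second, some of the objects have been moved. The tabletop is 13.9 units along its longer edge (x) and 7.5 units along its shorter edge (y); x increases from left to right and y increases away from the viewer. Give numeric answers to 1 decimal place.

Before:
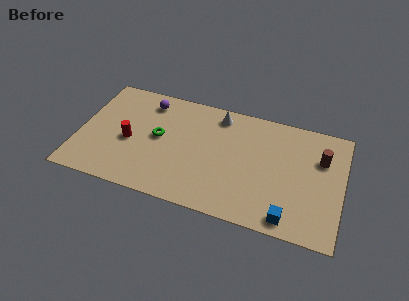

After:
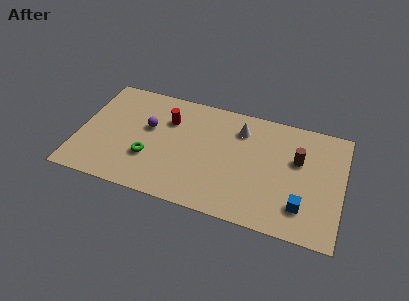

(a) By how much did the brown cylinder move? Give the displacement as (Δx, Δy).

(-1.2, -0.4)

The brown cylinder started near (12.7, 5.1) and ended near (11.5, 4.7).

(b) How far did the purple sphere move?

1.7

The purple sphere was near (3.4, 6.2) before and (3.6, 4.5) after, so it travelled √(0.2² + 1.7²) ≈ 1.7 units.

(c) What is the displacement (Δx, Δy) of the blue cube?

(0.6, 0.9)

From the two frames, the blue cube sits at roughly (11.3, 0.9) before and (11.9, 1.8) after.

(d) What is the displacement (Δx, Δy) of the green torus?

(-0.4, -1.5)

The green torus was at about (4.2, 4.0) and moved to about (3.8, 2.5).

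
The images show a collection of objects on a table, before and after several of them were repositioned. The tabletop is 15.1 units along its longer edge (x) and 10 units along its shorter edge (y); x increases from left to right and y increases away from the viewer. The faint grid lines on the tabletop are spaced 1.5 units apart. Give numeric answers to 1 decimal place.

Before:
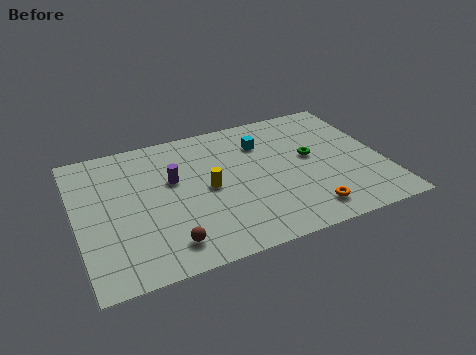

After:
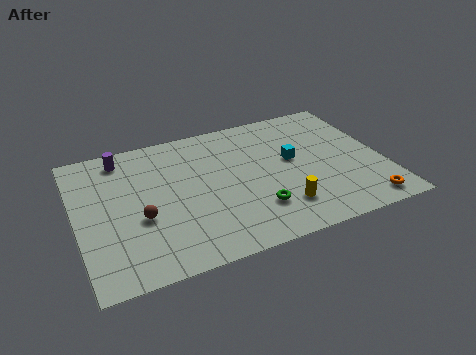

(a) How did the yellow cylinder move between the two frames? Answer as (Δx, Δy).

(3.3, -2.6)

From the two frames, the yellow cylinder sits at roughly (6.4, 4.9) before and (9.7, 2.3) after.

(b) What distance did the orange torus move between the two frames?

2.8

From (10.9, 1.6) to (13.7, 1.2), the orange torus covered √(2.8² + 0.4²) ≈ 2.8 units.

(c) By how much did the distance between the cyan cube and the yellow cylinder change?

-0.5

Before: roughly 3.9 units apart; after: 3.4. That's 0.5 units closer together.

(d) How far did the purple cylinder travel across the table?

3.4

The purple cylinder was near (4.8, 6.1) before and (2.5, 8.6) after, so it travelled √(2.3² + 2.5²) ≈ 3.4 units.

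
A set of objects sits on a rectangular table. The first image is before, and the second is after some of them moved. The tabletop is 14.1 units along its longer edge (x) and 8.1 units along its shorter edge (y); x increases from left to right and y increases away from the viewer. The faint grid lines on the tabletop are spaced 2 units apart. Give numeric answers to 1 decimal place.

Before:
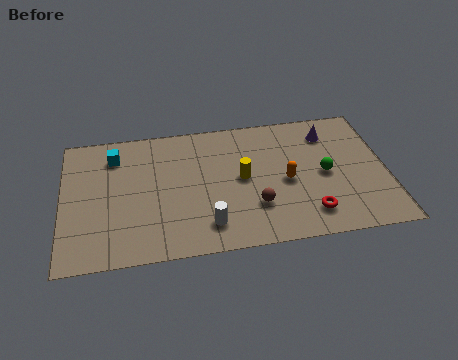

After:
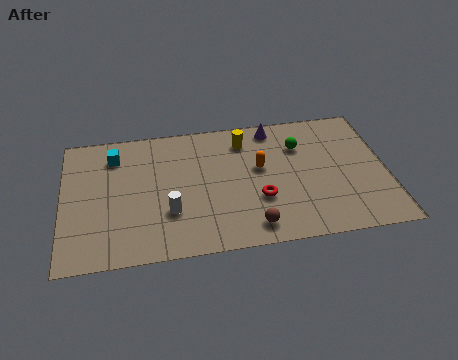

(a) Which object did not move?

the cyan cube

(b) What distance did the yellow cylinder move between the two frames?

2.3

From (7.8, 4.2) to (8.0, 6.5), the yellow cylinder covered √(0.2² + 2.3²) ≈ 2.3 units.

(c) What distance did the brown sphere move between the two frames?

1.2

The brown sphere was near (8.3, 2.4) before and (8.1, 1.2) after, so it travelled √(0.2² + 1.2²) ≈ 1.2 units.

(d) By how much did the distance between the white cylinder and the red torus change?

-0.5

The distance was about 4.4 in the first image and 3.9 in the second, so they moved 0.5 units closer together.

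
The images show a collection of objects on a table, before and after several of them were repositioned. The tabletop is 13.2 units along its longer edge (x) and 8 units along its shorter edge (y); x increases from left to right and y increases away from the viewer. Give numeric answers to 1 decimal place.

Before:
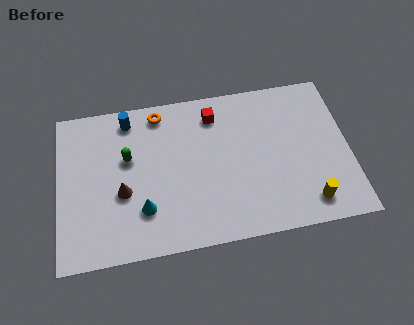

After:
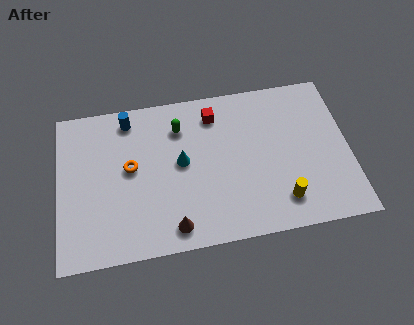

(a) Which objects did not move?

the blue cylinder and the red cube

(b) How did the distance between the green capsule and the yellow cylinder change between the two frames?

-2.5

They were about 8.8 units apart before and 6.3 after — 2.5 units closer together.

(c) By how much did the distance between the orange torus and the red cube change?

+1.9

Before: roughly 2.5 units apart; after: 4.4. That's 1.9 units further apart.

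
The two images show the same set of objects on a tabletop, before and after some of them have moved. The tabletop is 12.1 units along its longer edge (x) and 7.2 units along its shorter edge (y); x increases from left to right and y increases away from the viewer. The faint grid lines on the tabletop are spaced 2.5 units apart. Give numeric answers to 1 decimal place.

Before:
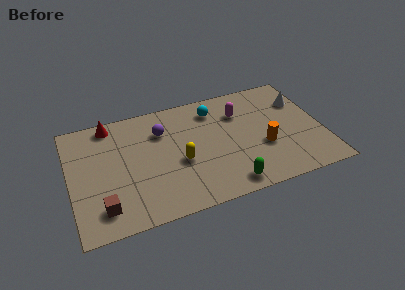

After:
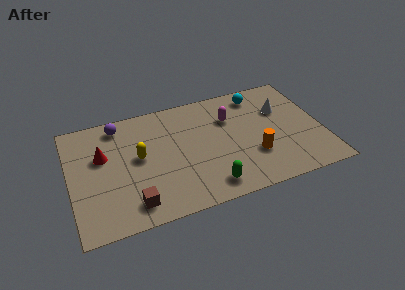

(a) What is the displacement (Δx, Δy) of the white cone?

(-1.0, -0.3)

The white cone was at about (11.3, 5.1) and moved to about (10.3, 4.8).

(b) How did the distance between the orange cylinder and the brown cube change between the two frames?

-1.9

The distance was about 7.9 in the first image and 6.0 in the second, so they moved 1.9 units closer together.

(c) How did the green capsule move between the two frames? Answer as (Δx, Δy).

(-0.9, 0.2)

The green capsule started near (7.3, 0.9) and ended near (6.4, 1.1).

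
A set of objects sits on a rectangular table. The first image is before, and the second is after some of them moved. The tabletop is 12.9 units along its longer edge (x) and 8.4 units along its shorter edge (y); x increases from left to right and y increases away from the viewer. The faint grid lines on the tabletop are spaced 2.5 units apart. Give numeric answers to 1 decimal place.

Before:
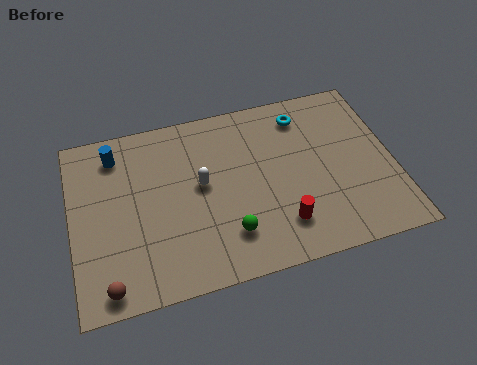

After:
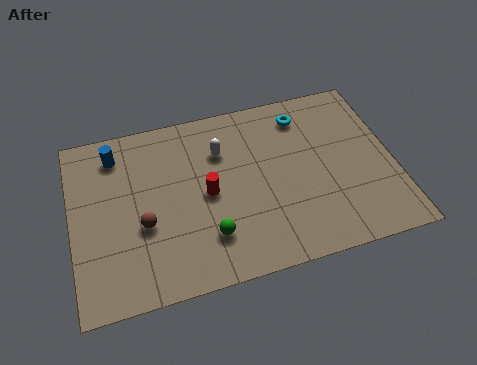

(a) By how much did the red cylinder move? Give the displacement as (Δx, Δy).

(-2.8, 2.2)

From the two frames, the red cylinder sits at roughly (8.2, 1.9) before and (5.4, 4.1) after.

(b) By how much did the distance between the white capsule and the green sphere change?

+1.2

Before: roughly 2.8 units apart; after: 4.0. That's 1.2 units further apart.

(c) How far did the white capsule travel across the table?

1.7

The white capsule moved from about (5.2, 4.6) to (6.1, 6.0), a distance of √(0.9² + 1.4²) ≈ 1.7.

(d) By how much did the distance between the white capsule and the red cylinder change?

-2.0

They were about 4.0 units apart before and 2.0 after — 2.0 units closer together.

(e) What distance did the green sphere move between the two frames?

0.8

From (6.1, 2.0) to (5.3, 2.1), the green sphere covered √(0.8² + 0.1²) ≈ 0.8 units.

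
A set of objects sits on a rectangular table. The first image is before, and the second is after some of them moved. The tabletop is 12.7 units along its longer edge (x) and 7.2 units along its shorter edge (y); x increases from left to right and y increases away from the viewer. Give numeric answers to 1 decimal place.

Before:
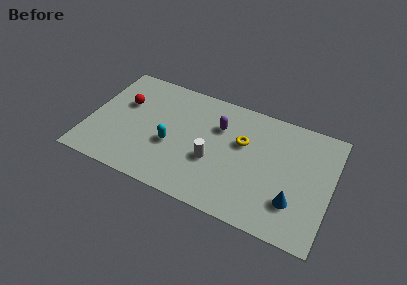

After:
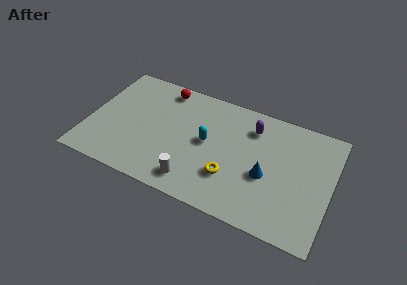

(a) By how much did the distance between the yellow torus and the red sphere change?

-0.6

Before: roughly 6.3 units apart; after: 5.7. That's 0.6 units closer together.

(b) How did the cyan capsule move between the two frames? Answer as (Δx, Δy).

(1.8, 0.9)

The cyan capsule was at about (4.4, 2.9) and moved to about (6.2, 3.8).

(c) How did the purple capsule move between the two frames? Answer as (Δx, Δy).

(1.7, 0.6)

The purple capsule started near (6.7, 5.0) and ended near (8.4, 5.6).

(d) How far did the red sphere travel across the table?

2.5

The red sphere was near (1.7, 4.6) before and (3.6, 6.3) after, so it travelled √(1.9² + 1.7²) ≈ 2.5 units.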